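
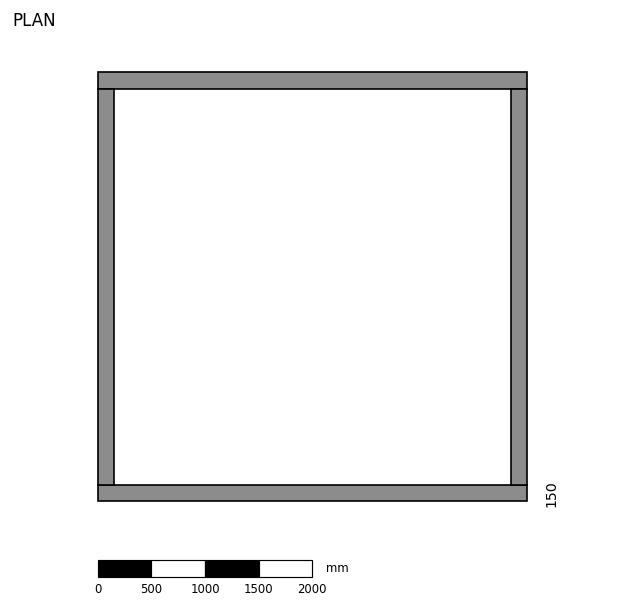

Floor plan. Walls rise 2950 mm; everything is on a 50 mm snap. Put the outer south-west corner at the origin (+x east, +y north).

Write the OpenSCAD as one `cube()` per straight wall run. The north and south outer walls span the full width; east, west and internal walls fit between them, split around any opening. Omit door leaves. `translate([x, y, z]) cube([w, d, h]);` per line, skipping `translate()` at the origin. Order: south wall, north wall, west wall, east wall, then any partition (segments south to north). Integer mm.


cube([4000, 150, 2950]);
translate([0, 3850, 0]) cube([4000, 150, 2950]);
translate([0, 150, 0]) cube([150, 3700, 2950]);
translate([3850, 150, 0]) cube([150, 3700, 2950]);


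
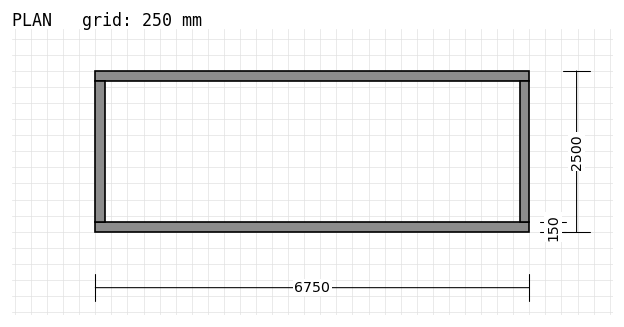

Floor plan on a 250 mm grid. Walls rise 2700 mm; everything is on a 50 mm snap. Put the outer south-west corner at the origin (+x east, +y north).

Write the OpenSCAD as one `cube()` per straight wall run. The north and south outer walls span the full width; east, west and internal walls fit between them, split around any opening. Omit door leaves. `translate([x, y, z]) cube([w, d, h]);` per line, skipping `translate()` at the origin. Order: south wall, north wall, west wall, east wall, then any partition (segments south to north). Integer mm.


cube([6750, 150, 2700]);
translate([0, 2350, 0]) cube([6750, 150, 2700]);
translate([0, 150, 0]) cube([150, 2200, 2700]);
translate([6600, 150, 0]) cube([150, 2200, 2700]);


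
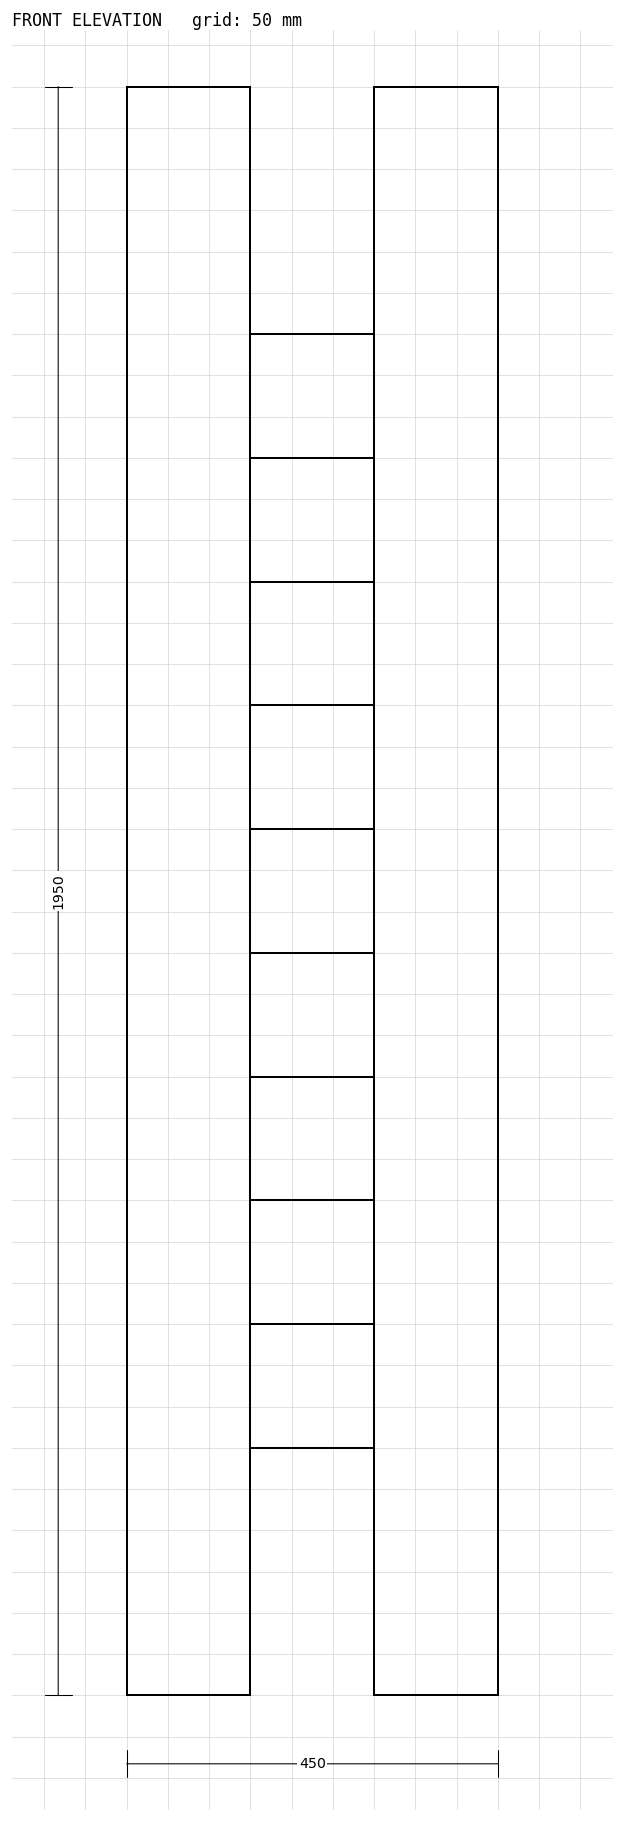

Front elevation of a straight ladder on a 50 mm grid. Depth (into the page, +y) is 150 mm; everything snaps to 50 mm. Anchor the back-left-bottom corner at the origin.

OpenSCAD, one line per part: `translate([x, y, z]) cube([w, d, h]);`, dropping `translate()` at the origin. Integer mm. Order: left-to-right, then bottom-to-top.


cube([150, 150, 1950]);
translate([150, 0, 300]) cube([150, 150, 150]);
translate([150, 0, 600]) cube([150, 150, 150]);
translate([150, 0, 900]) cube([150, 150, 150]);
translate([150, 0, 1200]) cube([150, 150, 150]);
translate([150, 0, 1500]) cube([150, 150, 150]);
translate([300, 0, 0]) cube([150, 150, 1950]);


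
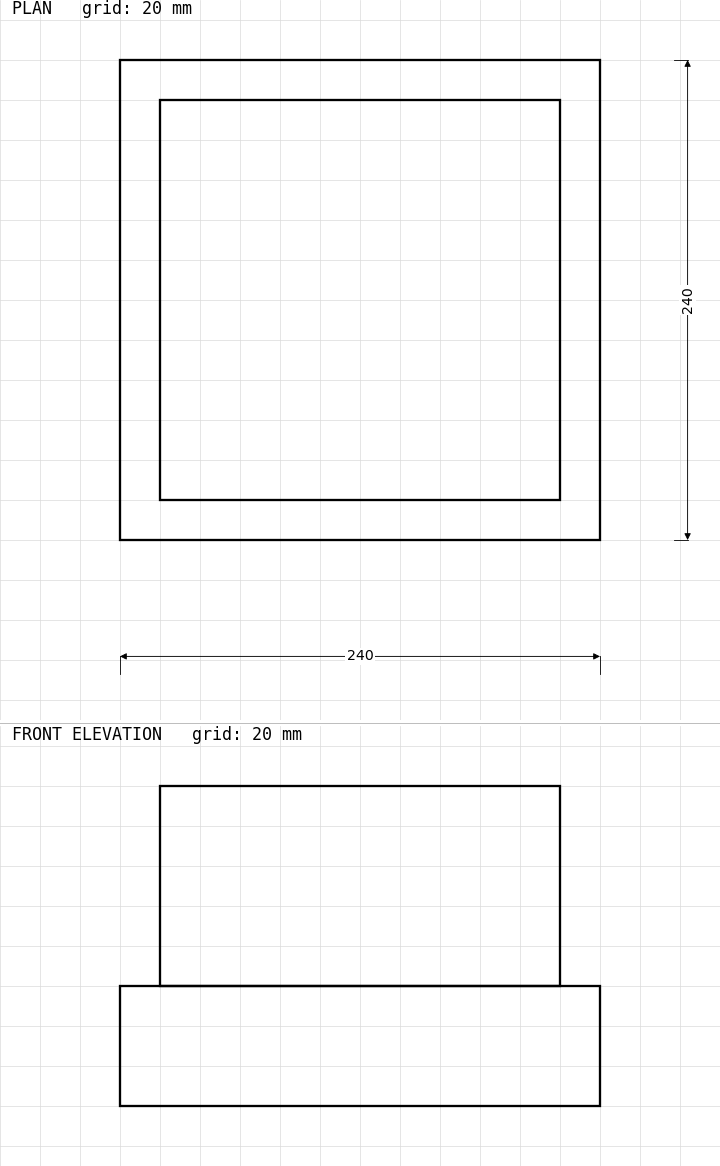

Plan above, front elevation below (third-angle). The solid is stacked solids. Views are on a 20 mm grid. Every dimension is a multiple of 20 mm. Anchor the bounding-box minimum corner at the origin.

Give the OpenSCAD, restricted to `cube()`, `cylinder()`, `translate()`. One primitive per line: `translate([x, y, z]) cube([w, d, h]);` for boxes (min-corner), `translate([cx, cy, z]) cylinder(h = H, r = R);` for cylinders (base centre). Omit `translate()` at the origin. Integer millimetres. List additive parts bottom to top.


cube([240, 240, 60]);
translate([20, 20, 60]) cube([200, 200, 100]);


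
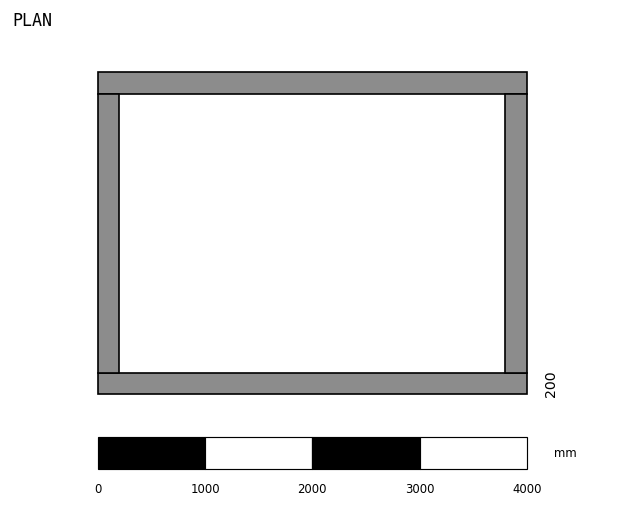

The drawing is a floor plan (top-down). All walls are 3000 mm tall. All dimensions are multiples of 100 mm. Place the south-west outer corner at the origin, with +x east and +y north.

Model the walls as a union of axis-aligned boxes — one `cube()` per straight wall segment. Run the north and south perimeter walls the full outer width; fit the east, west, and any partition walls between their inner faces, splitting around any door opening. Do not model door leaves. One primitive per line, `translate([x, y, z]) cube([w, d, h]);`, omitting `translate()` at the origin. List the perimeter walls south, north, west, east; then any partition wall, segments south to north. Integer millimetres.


cube([4000, 200, 3000]);
translate([0, 2800, 0]) cube([4000, 200, 3000]);
translate([0, 200, 0]) cube([200, 2600, 3000]);
translate([3800, 200, 0]) cube([200, 2600, 3000]);


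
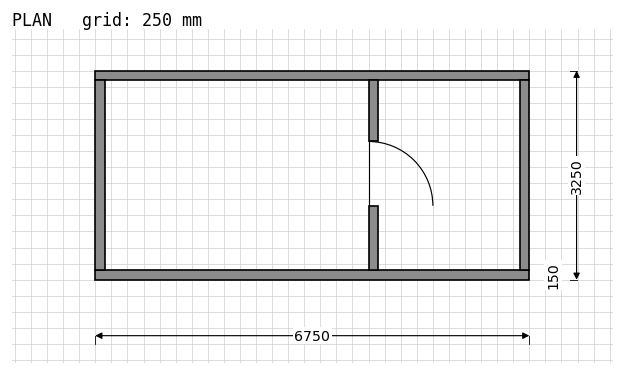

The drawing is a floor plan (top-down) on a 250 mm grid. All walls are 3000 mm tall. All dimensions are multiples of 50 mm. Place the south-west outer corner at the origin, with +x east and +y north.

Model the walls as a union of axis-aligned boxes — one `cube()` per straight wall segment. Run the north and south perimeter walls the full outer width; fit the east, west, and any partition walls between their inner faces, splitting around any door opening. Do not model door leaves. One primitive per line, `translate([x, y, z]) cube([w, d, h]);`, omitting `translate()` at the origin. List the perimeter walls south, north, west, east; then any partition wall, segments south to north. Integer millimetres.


cube([6750, 150, 3000]);
translate([0, 3100, 0]) cube([6750, 150, 3000]);
translate([0, 150, 0]) cube([150, 2950, 3000]);
translate([6600, 150, 0]) cube([150, 2950, 3000]);
translate([4250, 150, 0]) cube([150, 1000, 3000]);
translate([4250, 2150, 0]) cube([150, 950, 3000]);


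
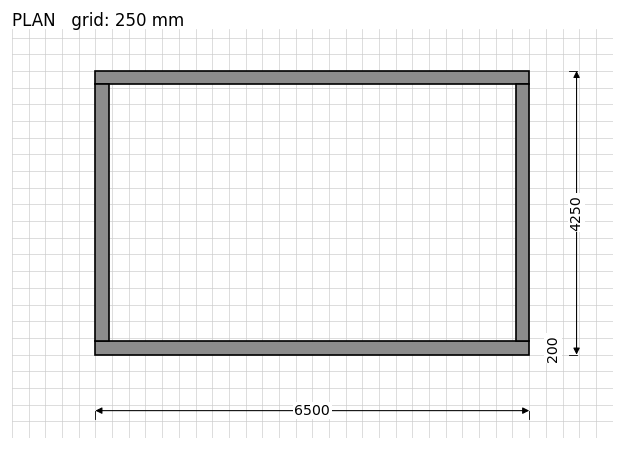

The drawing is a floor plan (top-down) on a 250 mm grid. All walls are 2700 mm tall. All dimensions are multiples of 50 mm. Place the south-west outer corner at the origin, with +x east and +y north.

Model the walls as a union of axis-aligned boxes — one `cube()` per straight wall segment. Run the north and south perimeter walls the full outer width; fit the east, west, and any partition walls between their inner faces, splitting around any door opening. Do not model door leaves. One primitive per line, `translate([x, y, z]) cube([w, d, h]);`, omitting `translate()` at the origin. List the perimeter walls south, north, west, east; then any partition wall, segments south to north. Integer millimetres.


cube([6500, 200, 2700]);
translate([0, 4050, 0]) cube([6500, 200, 2700]);
translate([0, 200, 0]) cube([200, 3850, 2700]);
translate([6300, 200, 0]) cube([200, 3850, 2700]);


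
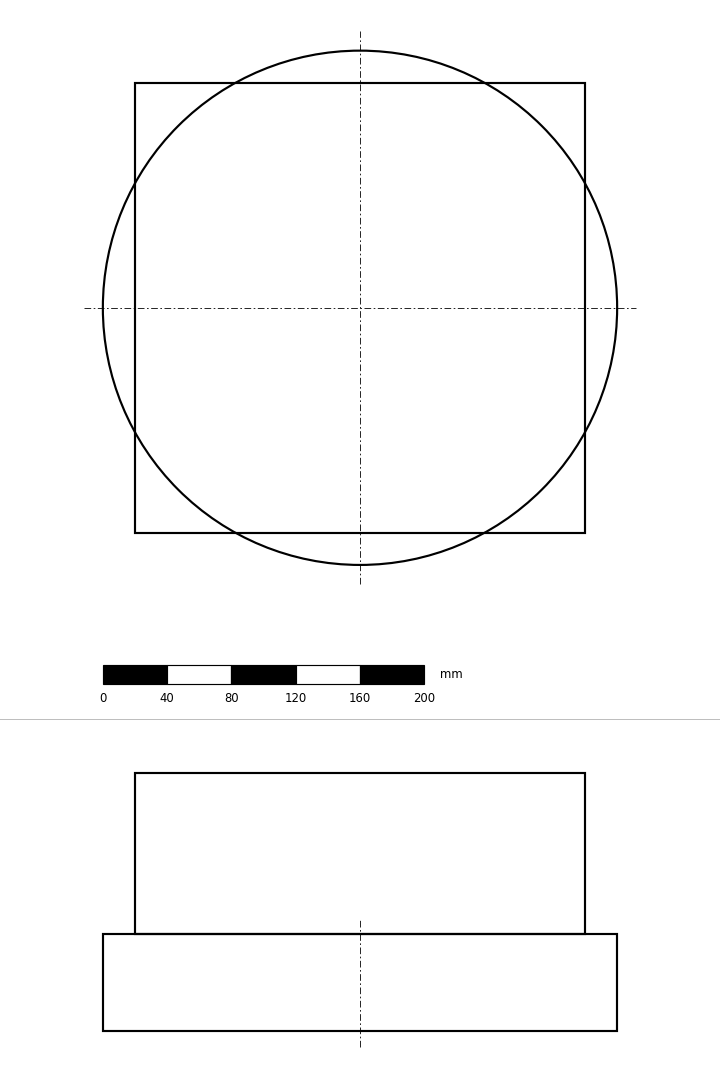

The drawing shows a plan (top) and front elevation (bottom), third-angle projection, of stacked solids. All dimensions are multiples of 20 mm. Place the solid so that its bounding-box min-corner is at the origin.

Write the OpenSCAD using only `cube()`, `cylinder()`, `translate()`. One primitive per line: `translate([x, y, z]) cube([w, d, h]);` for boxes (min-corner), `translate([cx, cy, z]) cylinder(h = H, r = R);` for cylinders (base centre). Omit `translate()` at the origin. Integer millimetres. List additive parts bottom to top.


translate([160, 160, 0]) cylinder(h = 60, r = 160);
translate([20, 20, 60]) cube([280, 280, 100]);


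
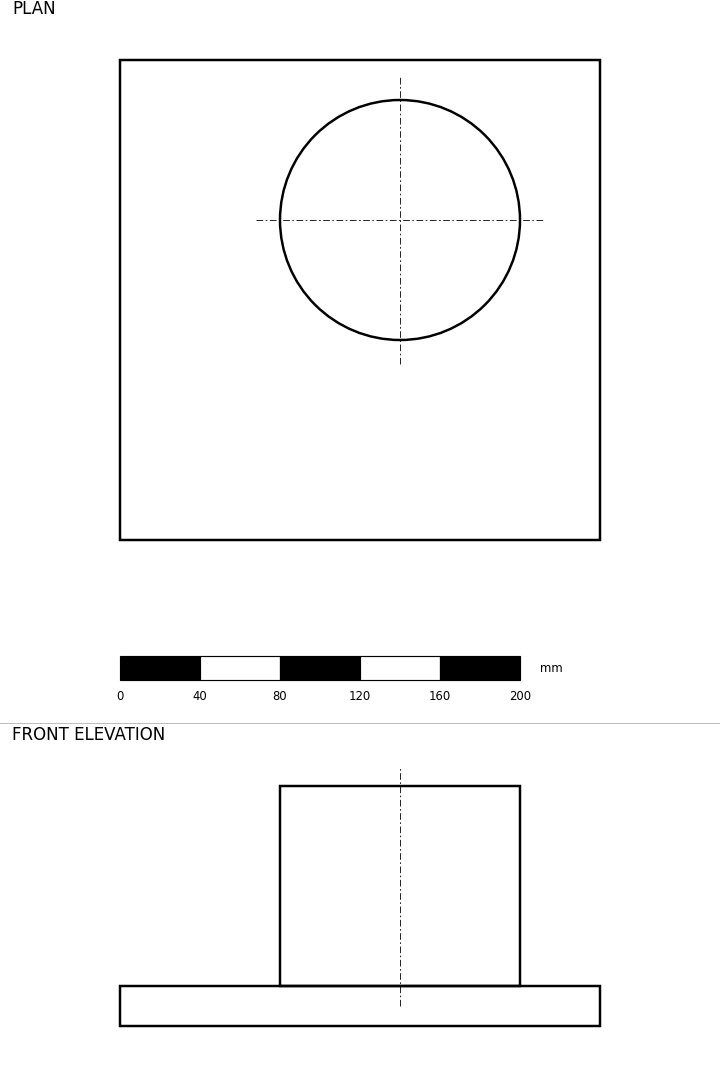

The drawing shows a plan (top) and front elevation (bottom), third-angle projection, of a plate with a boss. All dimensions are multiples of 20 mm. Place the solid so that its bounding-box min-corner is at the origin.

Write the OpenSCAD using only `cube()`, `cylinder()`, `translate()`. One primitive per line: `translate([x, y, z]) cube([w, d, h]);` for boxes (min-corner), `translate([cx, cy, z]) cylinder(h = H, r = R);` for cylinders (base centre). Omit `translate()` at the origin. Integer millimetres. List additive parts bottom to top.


cube([240, 240, 20]);
translate([140, 160, 20]) cylinder(h = 100, r = 60);


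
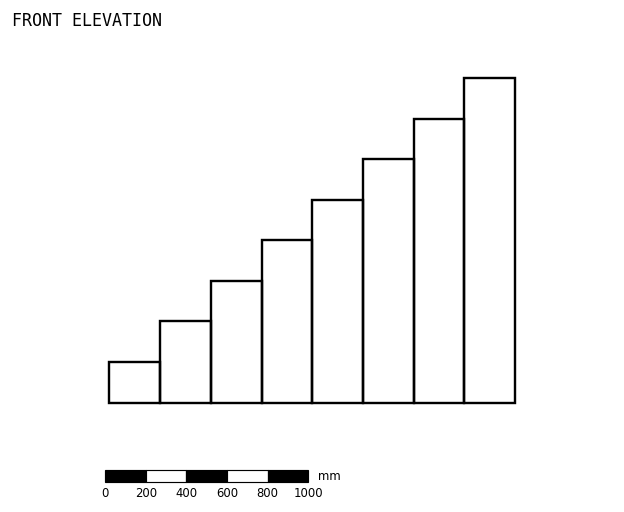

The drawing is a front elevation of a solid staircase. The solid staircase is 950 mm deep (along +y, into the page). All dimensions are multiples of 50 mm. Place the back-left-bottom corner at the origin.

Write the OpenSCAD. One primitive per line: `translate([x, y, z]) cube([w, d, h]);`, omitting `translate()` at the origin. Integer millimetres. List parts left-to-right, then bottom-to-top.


cube([250, 950, 200]);
translate([250, 0, 0]) cube([250, 950, 400]);
translate([500, 0, 0]) cube([250, 950, 600]);
translate([750, 0, 0]) cube([250, 950, 800]);
translate([1000, 0, 0]) cube([250, 950, 1000]);
translate([1250, 0, 0]) cube([250, 950, 1200]);
translate([1500, 0, 0]) cube([250, 950, 1400]);
translate([1750, 0, 0]) cube([250, 950, 1600]);


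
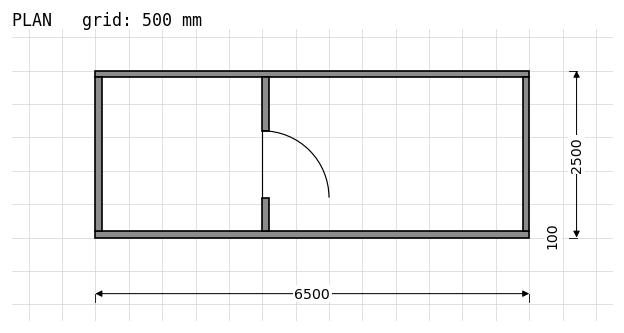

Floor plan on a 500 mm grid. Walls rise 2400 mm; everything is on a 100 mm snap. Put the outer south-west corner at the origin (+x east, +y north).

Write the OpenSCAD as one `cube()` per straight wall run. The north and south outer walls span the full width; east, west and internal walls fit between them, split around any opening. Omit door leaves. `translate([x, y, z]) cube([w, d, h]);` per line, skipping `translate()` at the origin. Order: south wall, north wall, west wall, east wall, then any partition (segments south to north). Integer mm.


cube([6500, 100, 2400]);
translate([0, 2400, 0]) cube([6500, 100, 2400]);
translate([0, 100, 0]) cube([100, 2300, 2400]);
translate([6400, 100, 0]) cube([100, 2300, 2400]);
translate([2500, 100, 0]) cube([100, 500, 2400]);
translate([2500, 1600, 0]) cube([100, 800, 2400]);


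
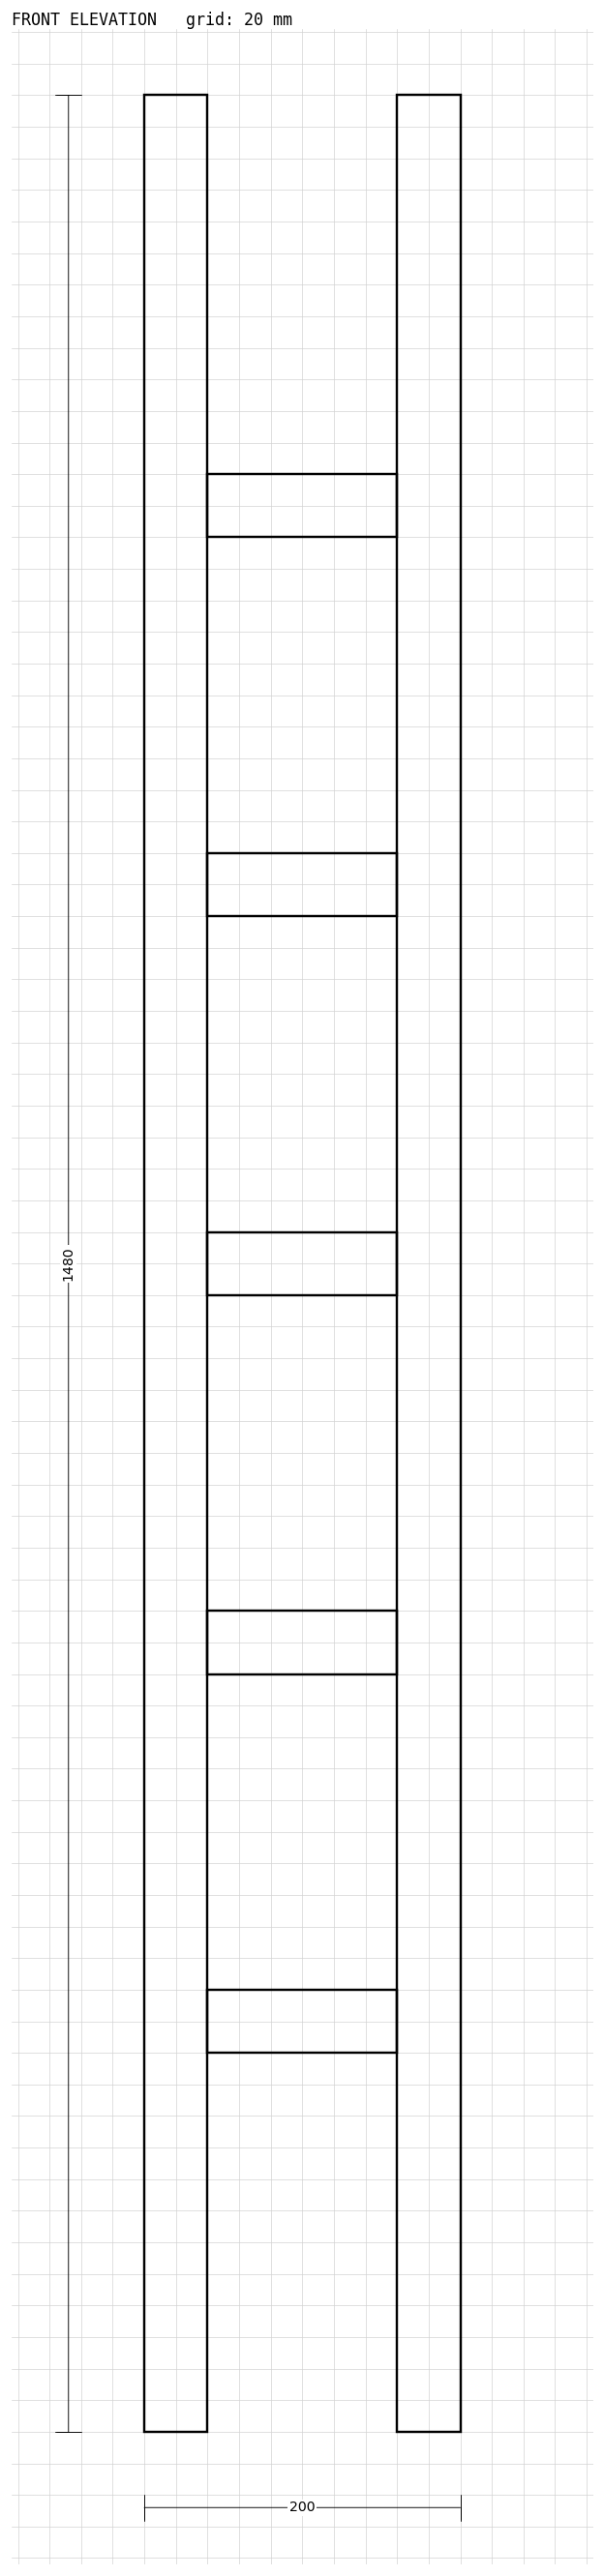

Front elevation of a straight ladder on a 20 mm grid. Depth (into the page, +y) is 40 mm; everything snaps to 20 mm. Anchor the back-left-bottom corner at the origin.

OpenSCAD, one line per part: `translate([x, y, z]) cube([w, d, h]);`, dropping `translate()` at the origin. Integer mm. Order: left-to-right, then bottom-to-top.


cube([40, 40, 1480]);
translate([40, 0, 240]) cube([120, 40, 40]);
translate([40, 0, 480]) cube([120, 40, 40]);
translate([40, 0, 720]) cube([120, 40, 40]);
translate([40, 0, 960]) cube([120, 40, 40]);
translate([40, 0, 1200]) cube([120, 40, 40]);
translate([160, 0, 0]) cube([40, 40, 1480]);


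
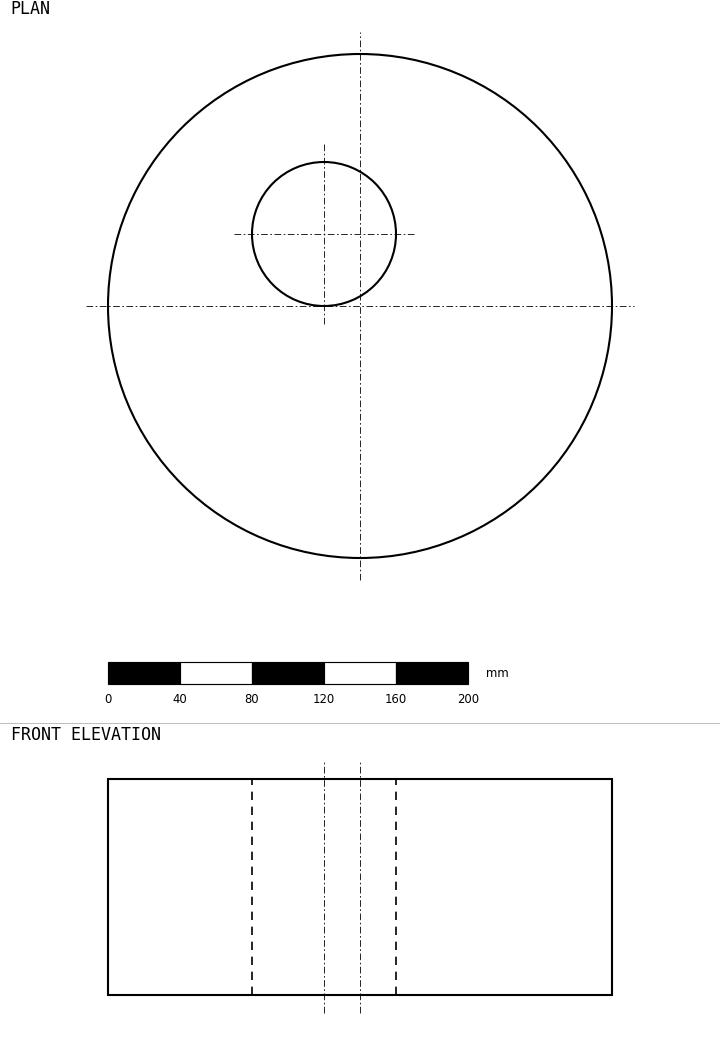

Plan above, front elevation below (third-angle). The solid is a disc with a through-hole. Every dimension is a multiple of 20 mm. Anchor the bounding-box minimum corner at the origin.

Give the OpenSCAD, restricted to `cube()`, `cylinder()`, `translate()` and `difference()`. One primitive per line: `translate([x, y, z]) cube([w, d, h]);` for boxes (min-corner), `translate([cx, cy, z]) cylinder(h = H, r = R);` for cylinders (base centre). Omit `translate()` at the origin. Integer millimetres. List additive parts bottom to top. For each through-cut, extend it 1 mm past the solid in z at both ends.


difference() {
  translate([140, 140, 0]) cylinder(h = 120, r = 140);
  translate([120, 180, -1]) cylinder(h = 122, r = 40);
}


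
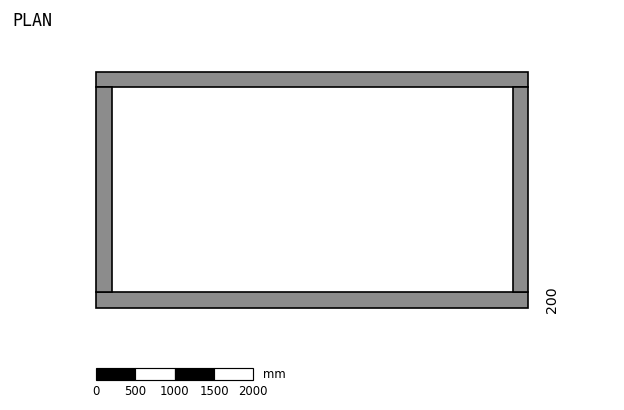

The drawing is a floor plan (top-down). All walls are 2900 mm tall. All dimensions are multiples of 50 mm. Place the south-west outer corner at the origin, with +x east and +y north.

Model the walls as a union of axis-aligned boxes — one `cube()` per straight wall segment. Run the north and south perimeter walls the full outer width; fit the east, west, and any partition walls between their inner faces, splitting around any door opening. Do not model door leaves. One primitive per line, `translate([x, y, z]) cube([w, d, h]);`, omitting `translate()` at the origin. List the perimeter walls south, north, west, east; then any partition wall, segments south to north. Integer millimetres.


cube([5500, 200, 2900]);
translate([0, 2800, 0]) cube([5500, 200, 2900]);
translate([0, 200, 0]) cube([200, 2600, 2900]);
translate([5300, 200, 0]) cube([200, 2600, 2900]);


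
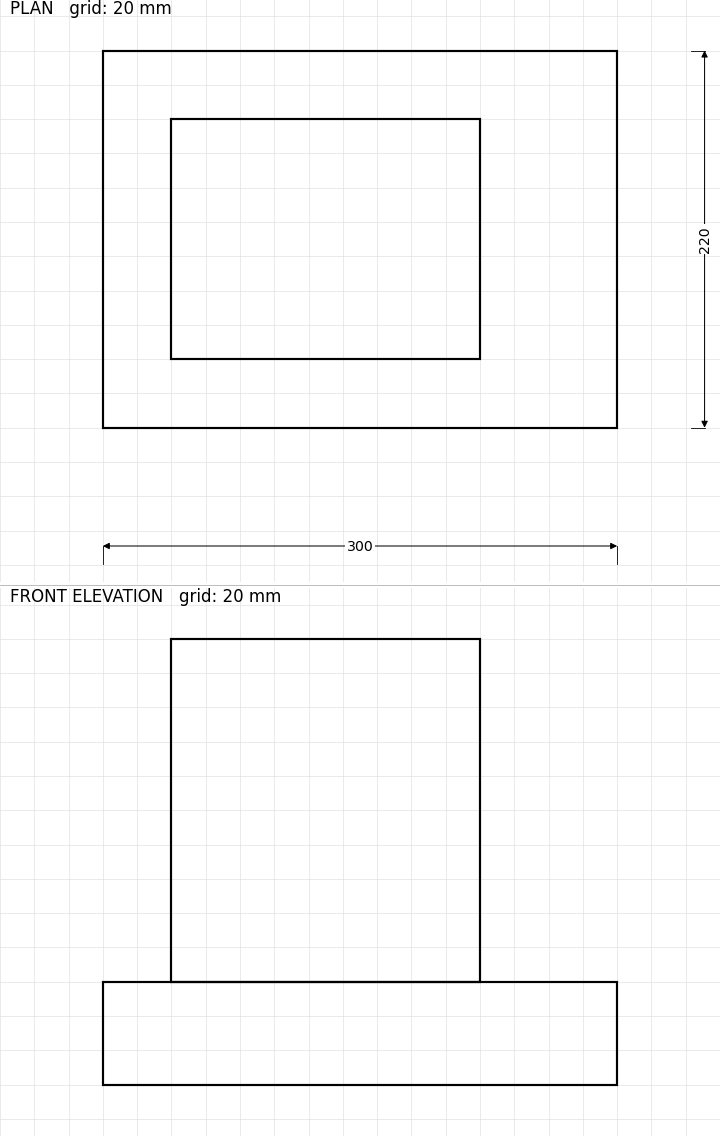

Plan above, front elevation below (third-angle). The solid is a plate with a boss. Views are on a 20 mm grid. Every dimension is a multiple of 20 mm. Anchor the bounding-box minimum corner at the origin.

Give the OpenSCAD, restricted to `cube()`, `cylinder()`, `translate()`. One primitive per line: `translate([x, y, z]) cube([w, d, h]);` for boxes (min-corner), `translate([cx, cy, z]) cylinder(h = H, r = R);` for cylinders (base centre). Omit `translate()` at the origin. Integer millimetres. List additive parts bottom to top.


cube([300, 220, 60]);
translate([40, 40, 60]) cube([180, 140, 200]);


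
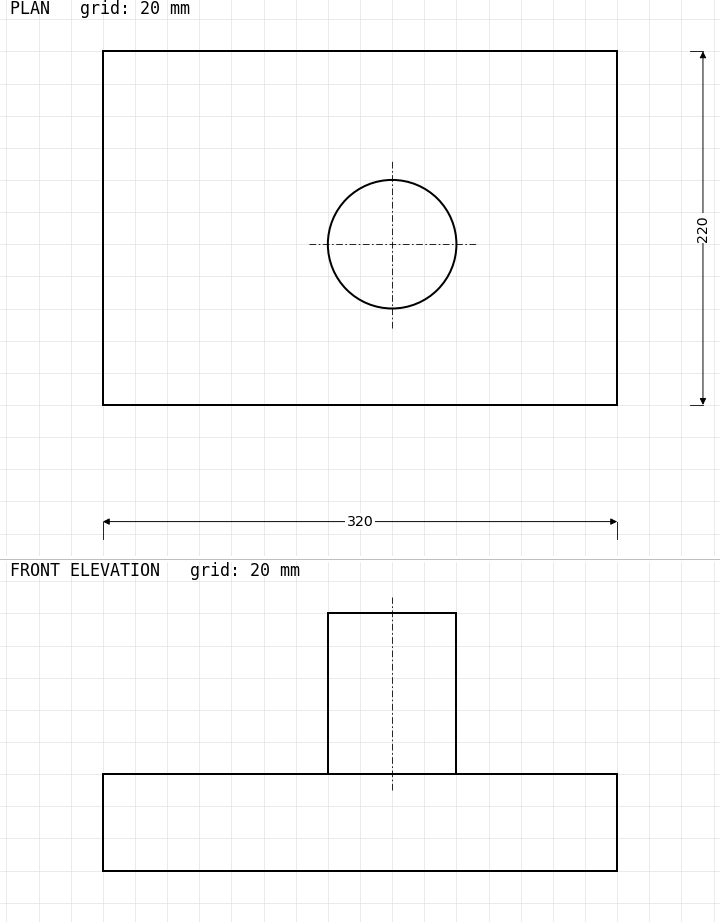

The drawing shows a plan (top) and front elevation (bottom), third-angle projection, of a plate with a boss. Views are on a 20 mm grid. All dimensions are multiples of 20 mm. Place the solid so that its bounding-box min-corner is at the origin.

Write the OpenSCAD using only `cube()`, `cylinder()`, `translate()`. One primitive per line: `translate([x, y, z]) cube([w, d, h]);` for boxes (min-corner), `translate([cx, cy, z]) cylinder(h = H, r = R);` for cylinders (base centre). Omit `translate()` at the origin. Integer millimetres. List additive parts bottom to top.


cube([320, 220, 60]);
translate([180, 100, 60]) cylinder(h = 100, r = 40);


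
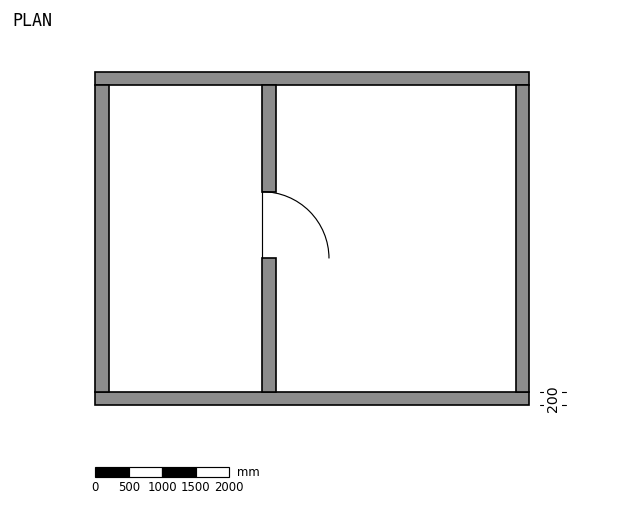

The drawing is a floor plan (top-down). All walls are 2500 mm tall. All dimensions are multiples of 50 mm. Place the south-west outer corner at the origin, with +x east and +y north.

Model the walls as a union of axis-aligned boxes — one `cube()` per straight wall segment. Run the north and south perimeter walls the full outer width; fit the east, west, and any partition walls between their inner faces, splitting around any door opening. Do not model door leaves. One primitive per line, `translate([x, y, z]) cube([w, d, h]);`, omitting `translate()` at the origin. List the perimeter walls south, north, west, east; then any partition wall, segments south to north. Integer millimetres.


cube([6500, 200, 2500]);
translate([0, 4800, 0]) cube([6500, 200, 2500]);
translate([0, 200, 0]) cube([200, 4600, 2500]);
translate([6300, 200, 0]) cube([200, 4600, 2500]);
translate([2500, 200, 0]) cube([200, 2000, 2500]);
translate([2500, 3200, 0]) cube([200, 1600, 2500]);


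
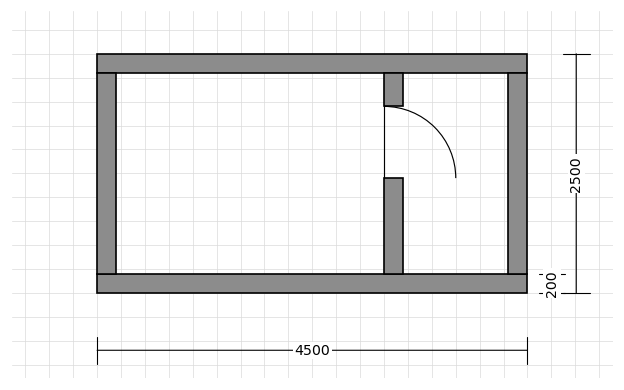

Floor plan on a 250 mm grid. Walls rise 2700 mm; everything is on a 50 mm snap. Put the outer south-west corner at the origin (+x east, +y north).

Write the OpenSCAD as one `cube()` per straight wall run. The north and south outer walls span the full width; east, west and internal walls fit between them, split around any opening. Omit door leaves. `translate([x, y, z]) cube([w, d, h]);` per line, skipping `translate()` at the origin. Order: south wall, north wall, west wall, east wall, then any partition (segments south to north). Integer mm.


cube([4500, 200, 2700]);
translate([0, 2300, 0]) cube([4500, 200, 2700]);
translate([0, 200, 0]) cube([200, 2100, 2700]);
translate([4300, 200, 0]) cube([200, 2100, 2700]);
translate([3000, 200, 0]) cube([200, 1000, 2700]);
translate([3000, 1950, 0]) cube([200, 350, 2700]);


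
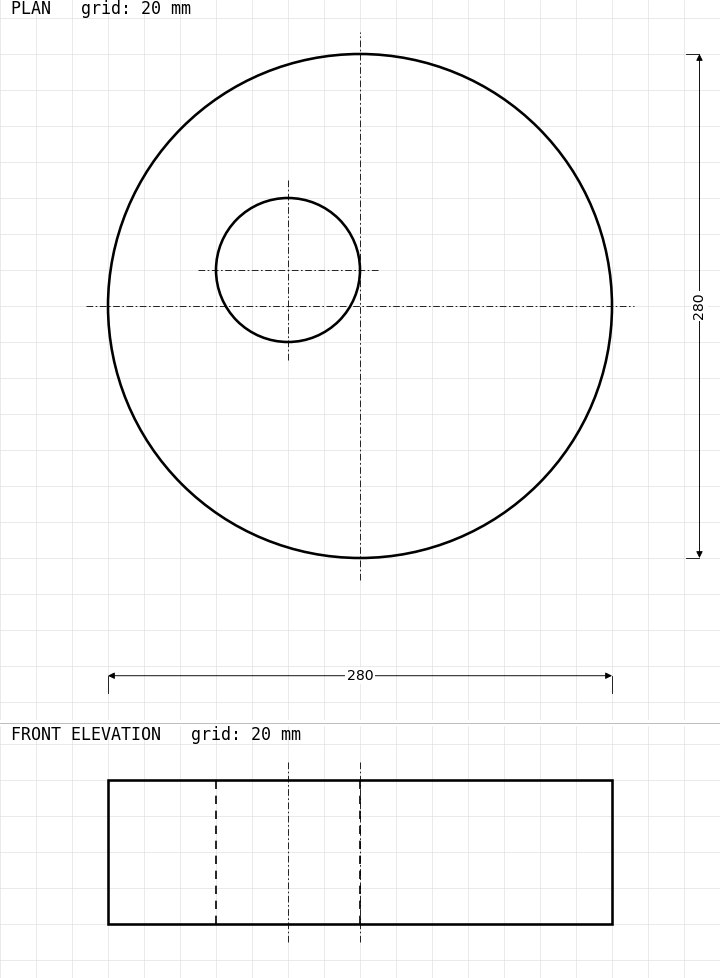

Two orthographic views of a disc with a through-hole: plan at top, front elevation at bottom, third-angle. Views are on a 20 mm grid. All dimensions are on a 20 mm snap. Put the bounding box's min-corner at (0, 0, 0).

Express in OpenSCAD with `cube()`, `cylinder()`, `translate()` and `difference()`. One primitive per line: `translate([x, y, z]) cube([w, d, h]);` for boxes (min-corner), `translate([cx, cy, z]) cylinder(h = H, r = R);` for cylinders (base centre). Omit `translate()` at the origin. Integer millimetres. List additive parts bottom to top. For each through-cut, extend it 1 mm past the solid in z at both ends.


difference() {
  translate([140, 140, 0]) cylinder(h = 80, r = 140);
  translate([100, 160, -1]) cylinder(h = 82, r = 40);
}


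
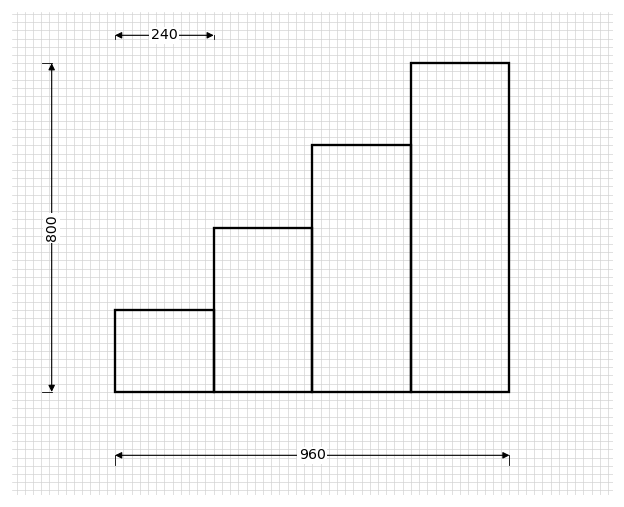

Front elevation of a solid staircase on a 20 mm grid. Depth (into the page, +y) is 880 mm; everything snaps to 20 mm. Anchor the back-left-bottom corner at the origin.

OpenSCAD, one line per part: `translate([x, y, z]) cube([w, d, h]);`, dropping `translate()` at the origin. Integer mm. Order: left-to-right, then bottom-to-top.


cube([240, 880, 200]);
translate([240, 0, 0]) cube([240, 880, 400]);
translate([480, 0, 0]) cube([240, 880, 600]);
translate([720, 0, 0]) cube([240, 880, 800]);


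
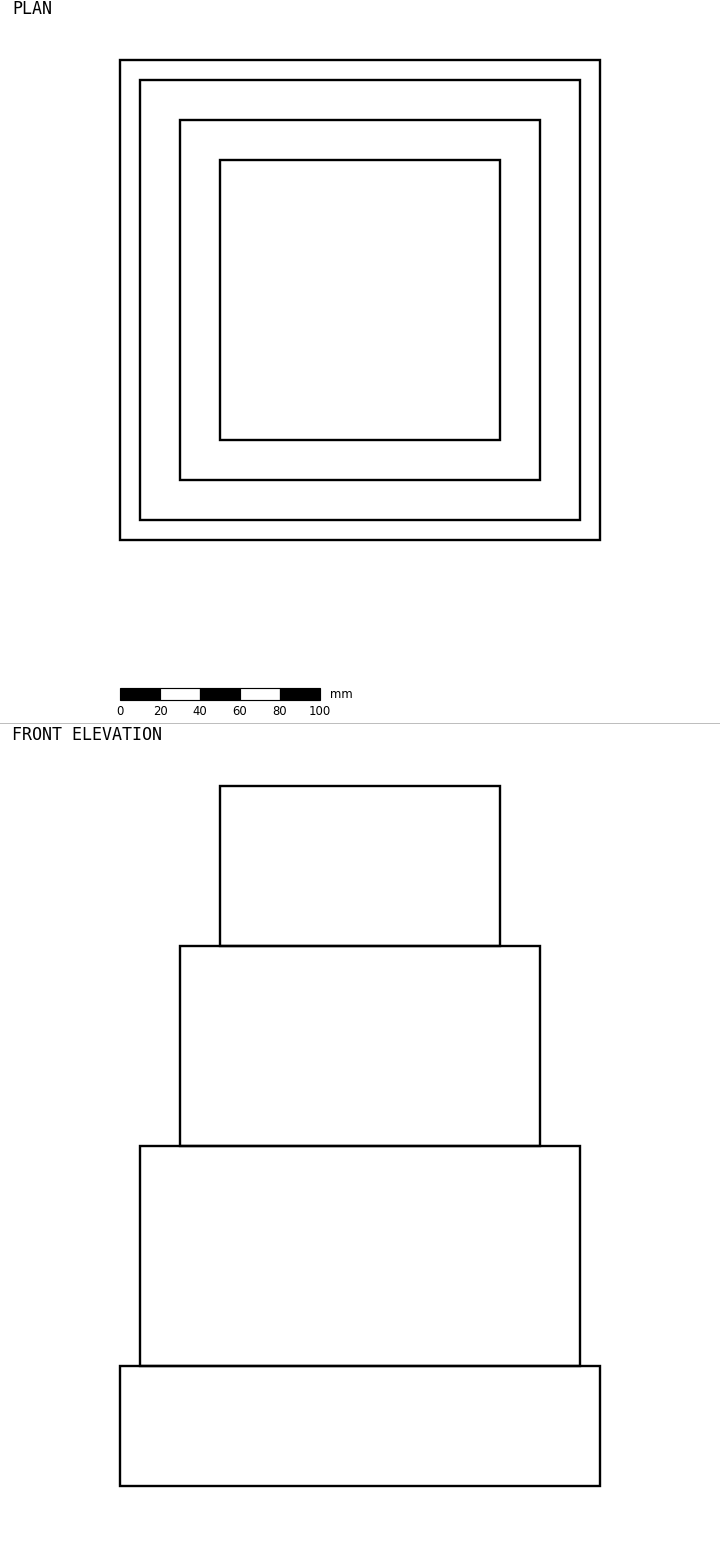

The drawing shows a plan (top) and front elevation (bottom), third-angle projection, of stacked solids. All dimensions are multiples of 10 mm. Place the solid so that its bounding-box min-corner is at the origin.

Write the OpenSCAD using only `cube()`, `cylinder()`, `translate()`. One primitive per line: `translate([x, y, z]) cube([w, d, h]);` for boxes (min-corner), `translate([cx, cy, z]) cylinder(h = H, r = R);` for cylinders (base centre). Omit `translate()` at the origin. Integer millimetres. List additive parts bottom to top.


cube([240, 240, 60]);
translate([10, 10, 60]) cube([220, 220, 110]);
translate([30, 30, 170]) cube([180, 180, 100]);
translate([50, 50, 270]) cube([140, 140, 80]);


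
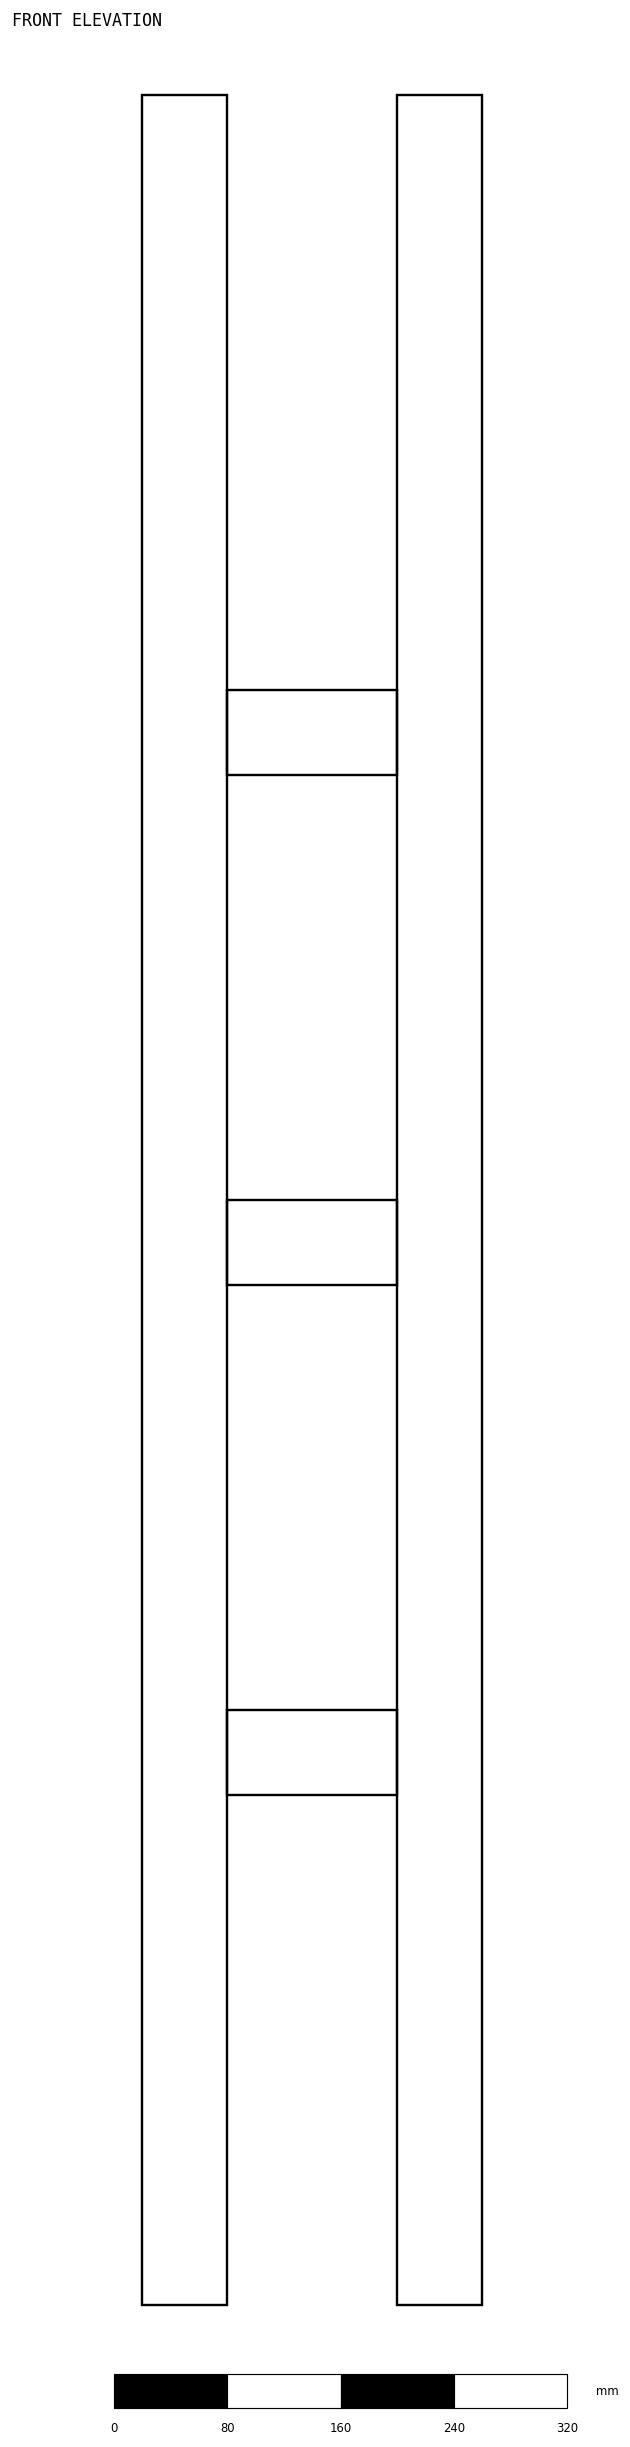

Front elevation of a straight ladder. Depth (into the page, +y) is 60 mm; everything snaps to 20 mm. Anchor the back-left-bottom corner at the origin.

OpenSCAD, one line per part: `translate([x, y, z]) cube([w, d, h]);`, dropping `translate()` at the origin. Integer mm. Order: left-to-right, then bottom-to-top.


cube([60, 60, 1560]);
translate([60, 0, 360]) cube([120, 60, 60]);
translate([60, 0, 720]) cube([120, 60, 60]);
translate([60, 0, 1080]) cube([120, 60, 60]);
translate([180, 0, 0]) cube([60, 60, 1560]);


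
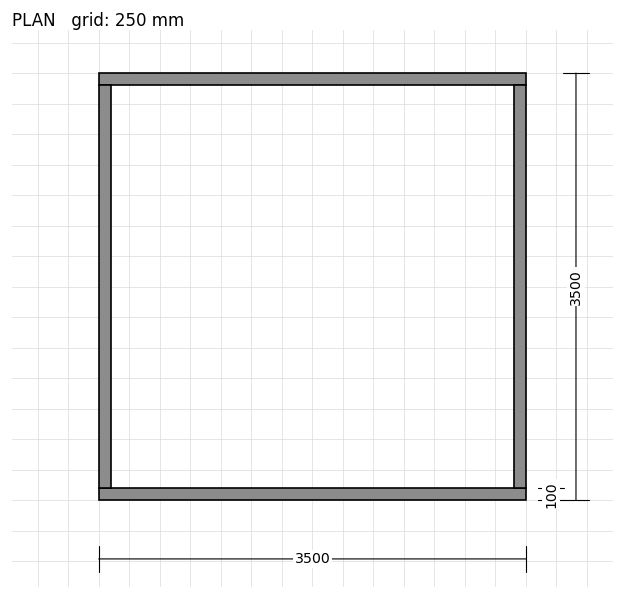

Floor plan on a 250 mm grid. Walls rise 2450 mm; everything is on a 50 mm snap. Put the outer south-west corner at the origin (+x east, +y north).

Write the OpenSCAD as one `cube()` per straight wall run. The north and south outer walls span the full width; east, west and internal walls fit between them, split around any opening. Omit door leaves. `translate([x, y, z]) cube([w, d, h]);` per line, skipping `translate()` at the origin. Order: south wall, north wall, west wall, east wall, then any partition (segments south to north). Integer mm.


cube([3500, 100, 2450]);
translate([0, 3400, 0]) cube([3500, 100, 2450]);
translate([0, 100, 0]) cube([100, 3300, 2450]);
translate([3400, 100, 0]) cube([100, 3300, 2450]);


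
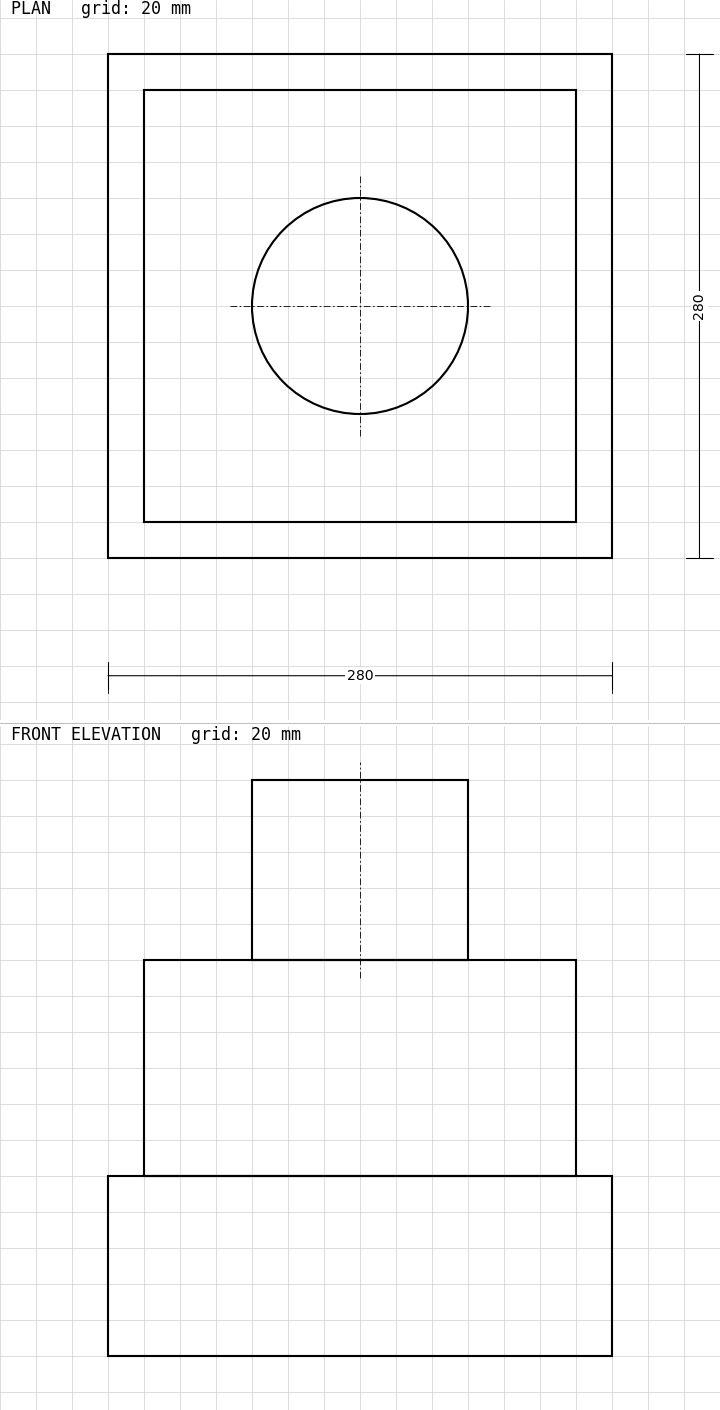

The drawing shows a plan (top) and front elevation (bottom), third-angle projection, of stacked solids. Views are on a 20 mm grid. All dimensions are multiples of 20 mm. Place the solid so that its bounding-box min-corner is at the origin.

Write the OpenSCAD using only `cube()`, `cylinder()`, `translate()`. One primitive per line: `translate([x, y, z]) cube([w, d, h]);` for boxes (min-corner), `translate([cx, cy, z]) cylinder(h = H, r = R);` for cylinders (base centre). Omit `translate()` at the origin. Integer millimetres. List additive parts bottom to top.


cube([280, 280, 100]);
translate([20, 20, 100]) cube([240, 240, 120]);
translate([140, 140, 220]) cylinder(h = 100, r = 60);


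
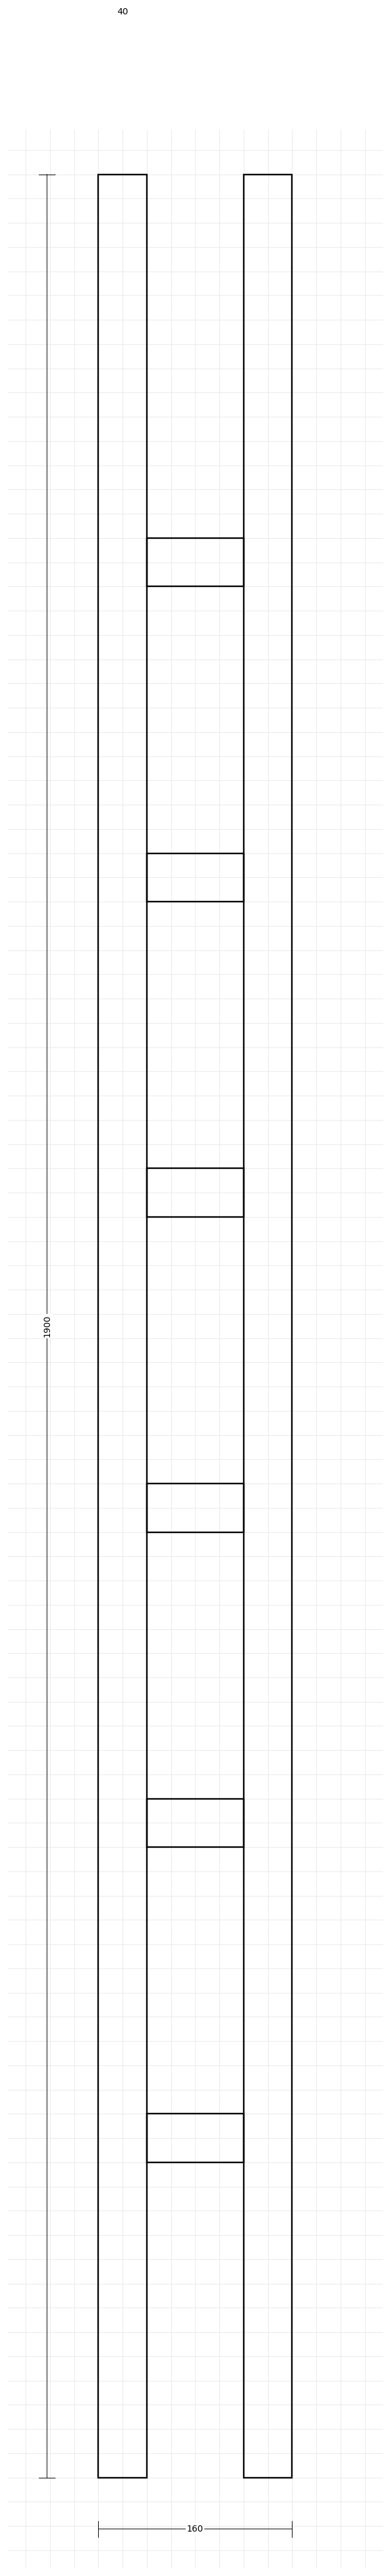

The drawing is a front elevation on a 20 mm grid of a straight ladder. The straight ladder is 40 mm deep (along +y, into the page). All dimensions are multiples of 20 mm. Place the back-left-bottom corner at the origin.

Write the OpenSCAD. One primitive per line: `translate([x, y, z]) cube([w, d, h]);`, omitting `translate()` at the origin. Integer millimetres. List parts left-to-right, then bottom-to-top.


cube([40, 40, 1900]);
translate([40, 0, 260]) cube([80, 40, 40]);
translate([40, 0, 520]) cube([80, 40, 40]);
translate([40, 0, 780]) cube([80, 40, 40]);
translate([40, 0, 1040]) cube([80, 40, 40]);
translate([40, 0, 1300]) cube([80, 40, 40]);
translate([40, 0, 1560]) cube([80, 40, 40]);
translate([120, 0, 0]) cube([40, 40, 1900]);


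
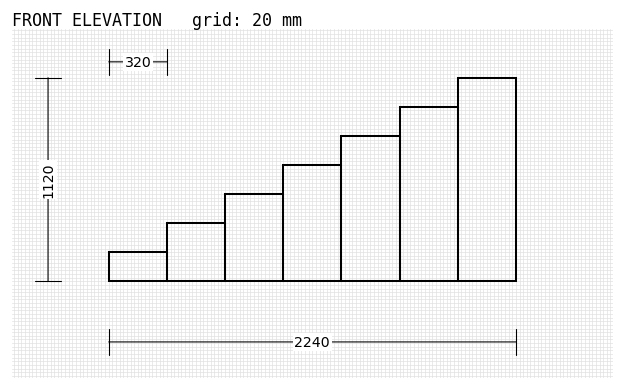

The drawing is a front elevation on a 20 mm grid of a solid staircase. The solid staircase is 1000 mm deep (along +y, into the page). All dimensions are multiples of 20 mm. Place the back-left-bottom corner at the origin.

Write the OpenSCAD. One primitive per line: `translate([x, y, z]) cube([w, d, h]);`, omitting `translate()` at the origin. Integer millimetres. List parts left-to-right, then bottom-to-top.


cube([320, 1000, 160]);
translate([320, 0, 0]) cube([320, 1000, 320]);
translate([640, 0, 0]) cube([320, 1000, 480]);
translate([960, 0, 0]) cube([320, 1000, 640]);
translate([1280, 0, 0]) cube([320, 1000, 800]);
translate([1600, 0, 0]) cube([320, 1000, 960]);
translate([1920, 0, 0]) cube([320, 1000, 1120]);


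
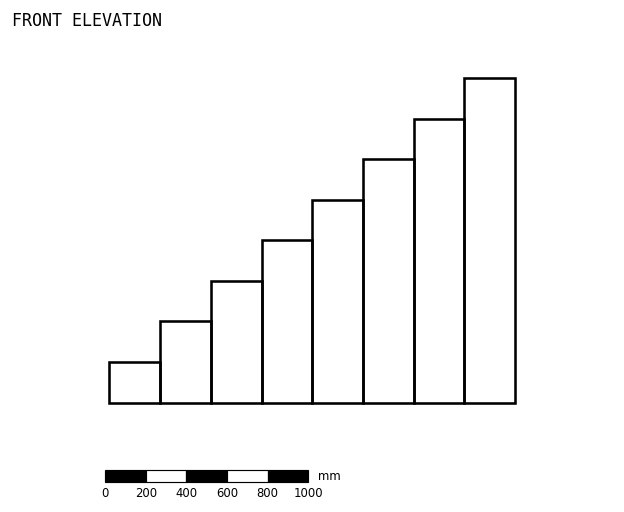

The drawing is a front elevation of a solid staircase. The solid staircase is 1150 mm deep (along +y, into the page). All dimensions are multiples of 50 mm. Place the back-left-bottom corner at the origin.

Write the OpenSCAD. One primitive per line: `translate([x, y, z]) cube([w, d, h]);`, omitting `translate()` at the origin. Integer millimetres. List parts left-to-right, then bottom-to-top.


cube([250, 1150, 200]);
translate([250, 0, 0]) cube([250, 1150, 400]);
translate([500, 0, 0]) cube([250, 1150, 600]);
translate([750, 0, 0]) cube([250, 1150, 800]);
translate([1000, 0, 0]) cube([250, 1150, 1000]);
translate([1250, 0, 0]) cube([250, 1150, 1200]);
translate([1500, 0, 0]) cube([250, 1150, 1400]);
translate([1750, 0, 0]) cube([250, 1150, 1600]);


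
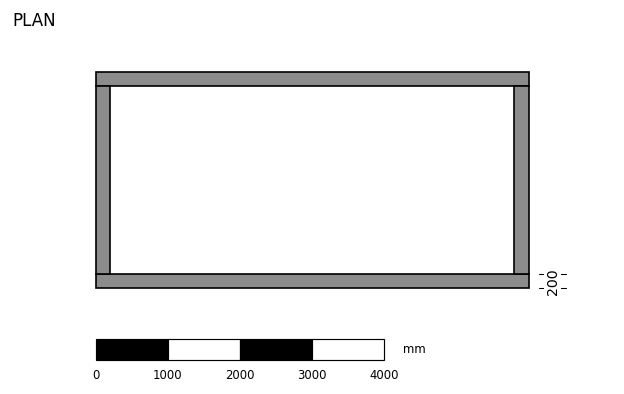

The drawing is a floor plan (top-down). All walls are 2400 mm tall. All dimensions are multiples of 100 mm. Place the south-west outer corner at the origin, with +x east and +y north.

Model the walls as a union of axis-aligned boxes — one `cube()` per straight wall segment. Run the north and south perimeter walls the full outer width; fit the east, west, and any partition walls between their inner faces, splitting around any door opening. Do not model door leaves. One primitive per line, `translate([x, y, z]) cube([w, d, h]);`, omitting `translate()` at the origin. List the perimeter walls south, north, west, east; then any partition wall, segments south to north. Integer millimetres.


cube([6000, 200, 2400]);
translate([0, 2800, 0]) cube([6000, 200, 2400]);
translate([0, 200, 0]) cube([200, 2600, 2400]);
translate([5800, 200, 0]) cube([200, 2600, 2400]);


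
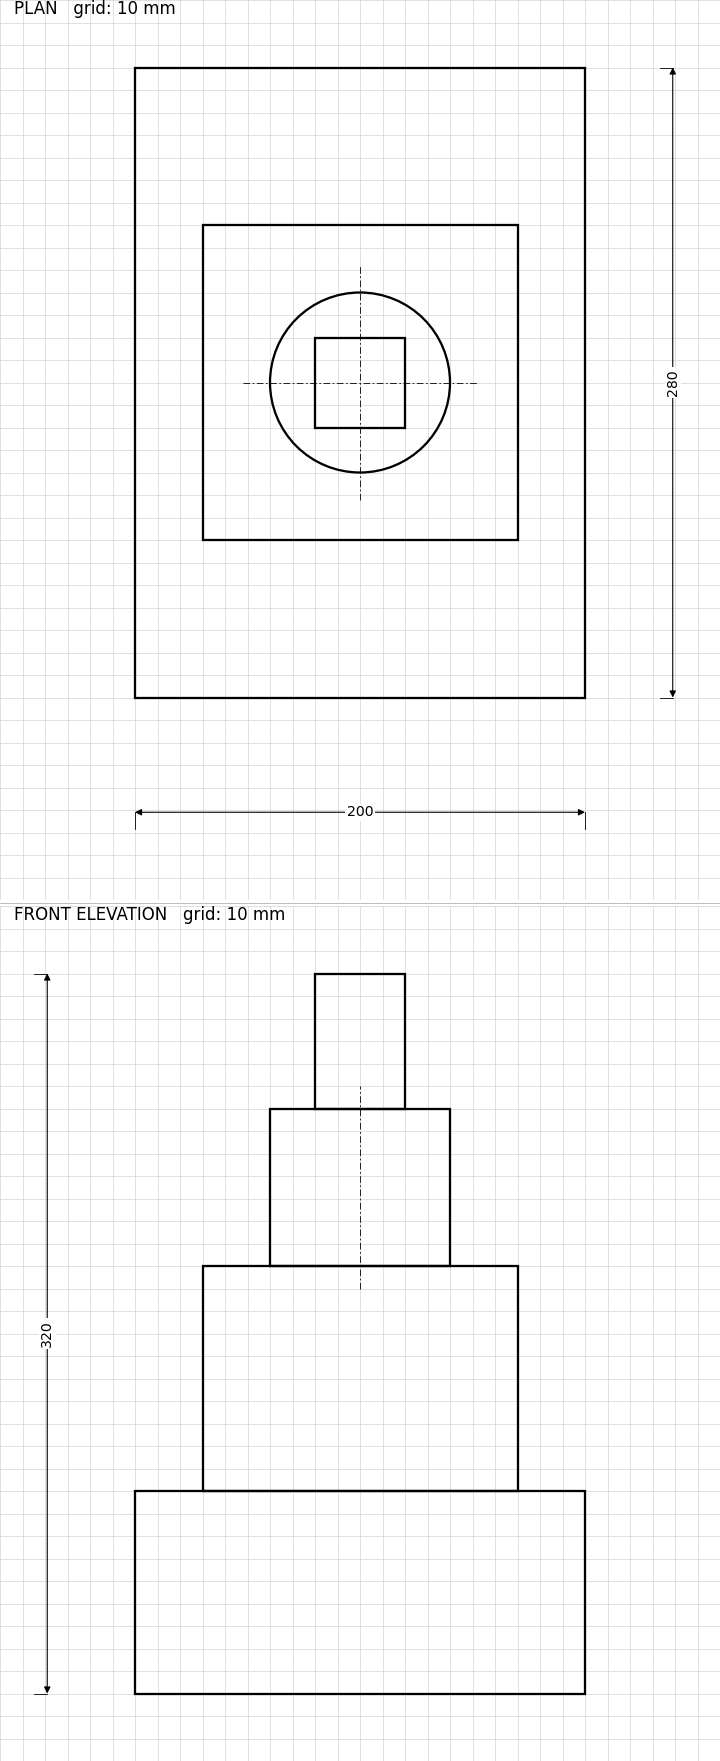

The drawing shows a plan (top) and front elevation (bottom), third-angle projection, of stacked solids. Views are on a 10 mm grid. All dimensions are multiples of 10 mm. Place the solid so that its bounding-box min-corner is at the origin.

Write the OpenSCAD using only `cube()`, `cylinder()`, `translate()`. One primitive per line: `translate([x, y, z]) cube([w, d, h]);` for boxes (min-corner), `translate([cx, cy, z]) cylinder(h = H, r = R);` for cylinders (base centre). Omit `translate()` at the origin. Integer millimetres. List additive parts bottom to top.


cube([200, 280, 90]);
translate([30, 70, 90]) cube([140, 140, 100]);
translate([100, 140, 190]) cylinder(h = 70, r = 40);
translate([80, 120, 260]) cube([40, 40, 60]);


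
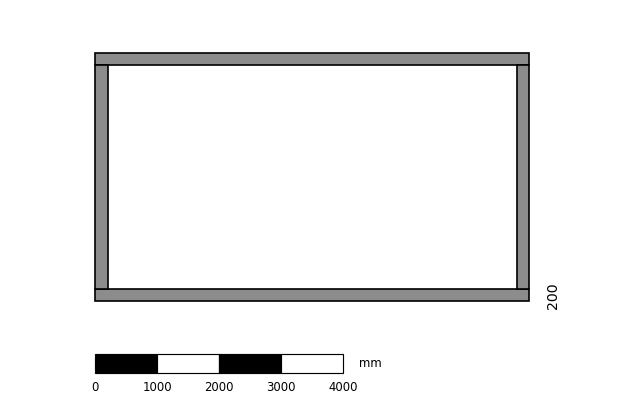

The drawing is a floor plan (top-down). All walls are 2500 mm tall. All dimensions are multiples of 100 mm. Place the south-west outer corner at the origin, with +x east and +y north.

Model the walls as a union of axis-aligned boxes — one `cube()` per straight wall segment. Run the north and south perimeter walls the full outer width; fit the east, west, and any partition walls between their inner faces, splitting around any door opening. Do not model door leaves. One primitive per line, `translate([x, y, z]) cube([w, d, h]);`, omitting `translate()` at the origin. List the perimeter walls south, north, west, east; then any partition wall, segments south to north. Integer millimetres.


cube([7000, 200, 2500]);
translate([0, 3800, 0]) cube([7000, 200, 2500]);
translate([0, 200, 0]) cube([200, 3600, 2500]);
translate([6800, 200, 0]) cube([200, 3600, 2500]);


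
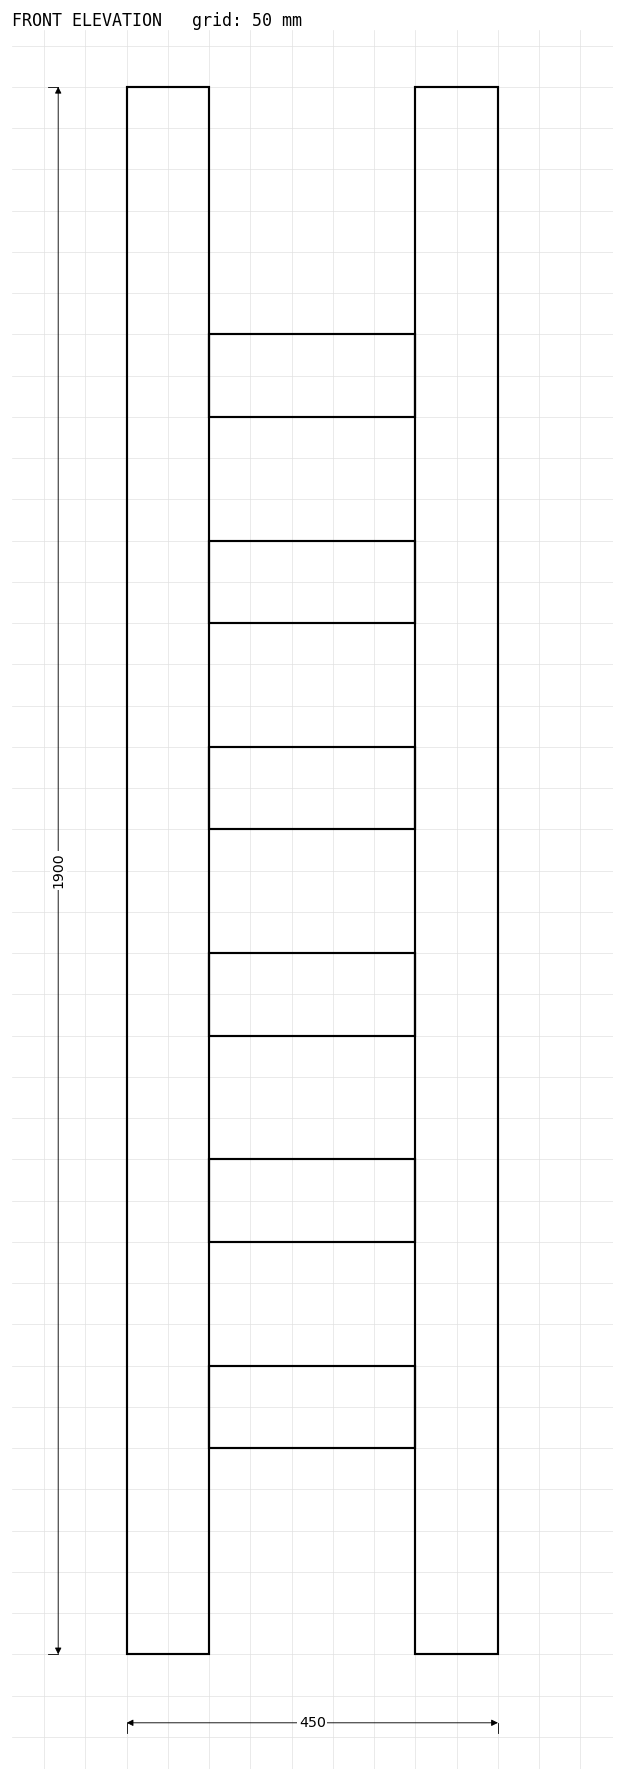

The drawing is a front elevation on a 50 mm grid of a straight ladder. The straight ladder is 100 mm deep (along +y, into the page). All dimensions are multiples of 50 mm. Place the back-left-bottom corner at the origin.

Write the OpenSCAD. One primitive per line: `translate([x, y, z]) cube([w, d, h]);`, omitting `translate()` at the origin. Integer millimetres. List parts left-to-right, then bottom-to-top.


cube([100, 100, 1900]);
translate([100, 0, 250]) cube([250, 100, 100]);
translate([100, 0, 500]) cube([250, 100, 100]);
translate([100, 0, 750]) cube([250, 100, 100]);
translate([100, 0, 1000]) cube([250, 100, 100]);
translate([100, 0, 1250]) cube([250, 100, 100]);
translate([100, 0, 1500]) cube([250, 100, 100]);
translate([350, 0, 0]) cube([100, 100, 1900]);


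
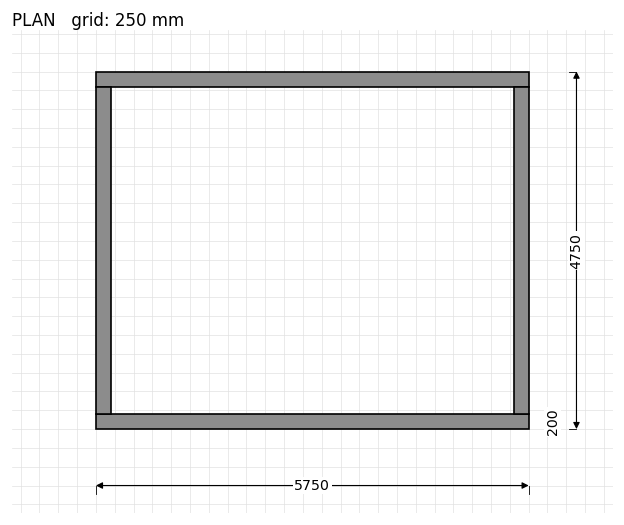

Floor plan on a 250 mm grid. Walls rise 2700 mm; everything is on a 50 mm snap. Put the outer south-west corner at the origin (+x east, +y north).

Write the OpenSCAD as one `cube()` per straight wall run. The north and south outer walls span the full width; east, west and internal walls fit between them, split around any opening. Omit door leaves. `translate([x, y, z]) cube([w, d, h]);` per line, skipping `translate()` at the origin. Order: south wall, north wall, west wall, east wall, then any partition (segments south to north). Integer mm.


cube([5750, 200, 2700]);
translate([0, 4550, 0]) cube([5750, 200, 2700]);
translate([0, 200, 0]) cube([200, 4350, 2700]);
translate([5550, 200, 0]) cube([200, 4350, 2700]);


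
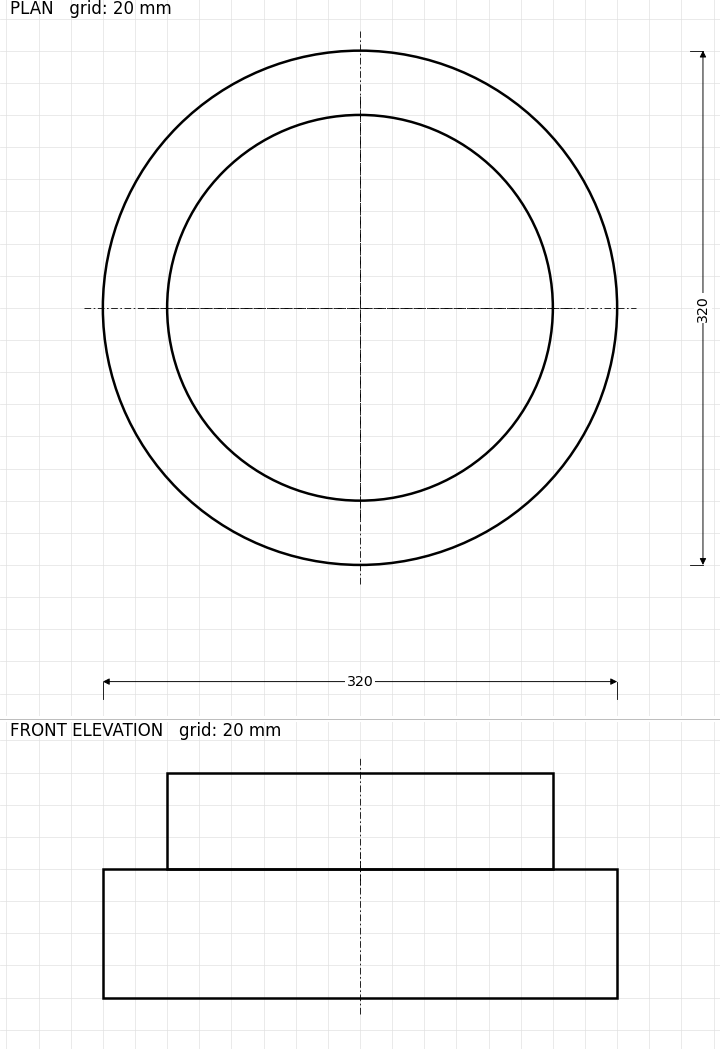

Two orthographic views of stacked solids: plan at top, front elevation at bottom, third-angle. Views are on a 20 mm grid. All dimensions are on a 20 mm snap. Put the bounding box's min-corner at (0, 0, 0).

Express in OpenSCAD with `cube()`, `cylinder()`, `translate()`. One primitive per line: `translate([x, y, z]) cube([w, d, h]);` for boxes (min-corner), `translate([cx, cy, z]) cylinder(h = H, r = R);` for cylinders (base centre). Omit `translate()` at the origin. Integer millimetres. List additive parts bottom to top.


translate([160, 160, 0]) cylinder(h = 80, r = 160);
translate([160, 160, 80]) cylinder(h = 60, r = 120);


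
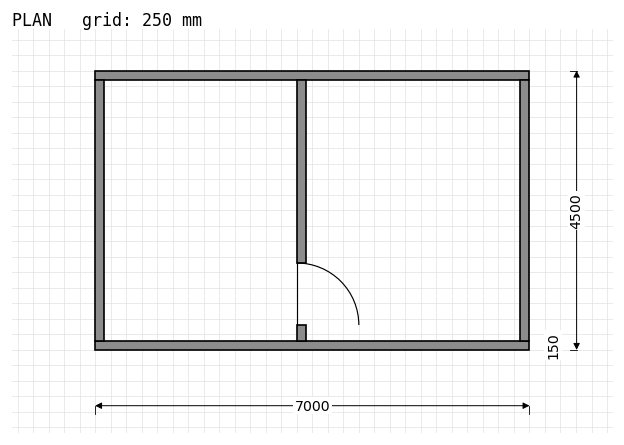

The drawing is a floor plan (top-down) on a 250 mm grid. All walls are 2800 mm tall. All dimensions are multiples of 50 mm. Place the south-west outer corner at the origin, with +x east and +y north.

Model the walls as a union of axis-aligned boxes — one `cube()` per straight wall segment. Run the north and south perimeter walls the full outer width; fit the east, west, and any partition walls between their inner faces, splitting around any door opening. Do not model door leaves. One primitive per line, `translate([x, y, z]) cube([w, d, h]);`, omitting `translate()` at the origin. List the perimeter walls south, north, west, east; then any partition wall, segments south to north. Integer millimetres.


cube([7000, 150, 2800]);
translate([0, 4350, 0]) cube([7000, 150, 2800]);
translate([0, 150, 0]) cube([150, 4200, 2800]);
translate([6850, 150, 0]) cube([150, 4200, 2800]);
translate([3250, 150, 0]) cube([150, 250, 2800]);
translate([3250, 1400, 0]) cube([150, 2950, 2800]);


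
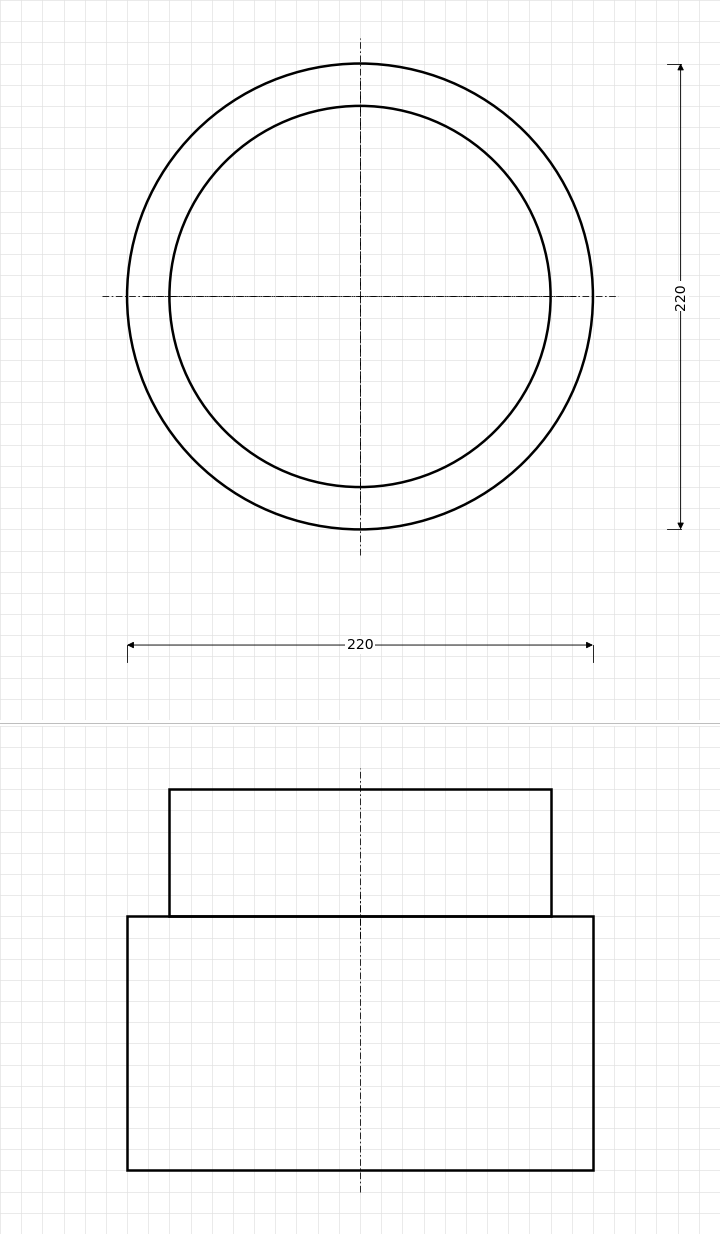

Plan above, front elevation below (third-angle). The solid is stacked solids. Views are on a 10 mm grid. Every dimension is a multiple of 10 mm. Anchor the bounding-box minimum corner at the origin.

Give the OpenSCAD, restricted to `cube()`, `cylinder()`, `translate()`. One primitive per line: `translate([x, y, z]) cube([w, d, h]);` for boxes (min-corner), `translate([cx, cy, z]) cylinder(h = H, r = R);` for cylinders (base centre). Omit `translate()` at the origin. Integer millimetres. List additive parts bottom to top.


translate([110, 110, 0]) cylinder(h = 120, r = 110);
translate([110, 110, 120]) cylinder(h = 60, r = 90);
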